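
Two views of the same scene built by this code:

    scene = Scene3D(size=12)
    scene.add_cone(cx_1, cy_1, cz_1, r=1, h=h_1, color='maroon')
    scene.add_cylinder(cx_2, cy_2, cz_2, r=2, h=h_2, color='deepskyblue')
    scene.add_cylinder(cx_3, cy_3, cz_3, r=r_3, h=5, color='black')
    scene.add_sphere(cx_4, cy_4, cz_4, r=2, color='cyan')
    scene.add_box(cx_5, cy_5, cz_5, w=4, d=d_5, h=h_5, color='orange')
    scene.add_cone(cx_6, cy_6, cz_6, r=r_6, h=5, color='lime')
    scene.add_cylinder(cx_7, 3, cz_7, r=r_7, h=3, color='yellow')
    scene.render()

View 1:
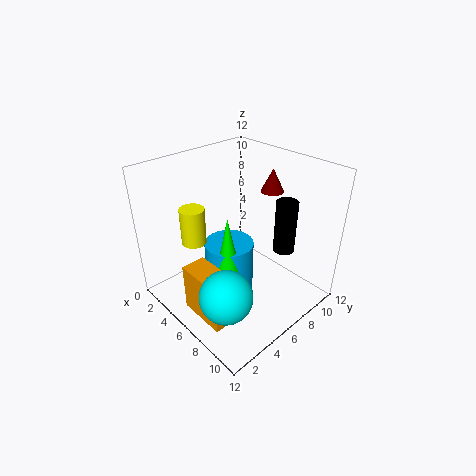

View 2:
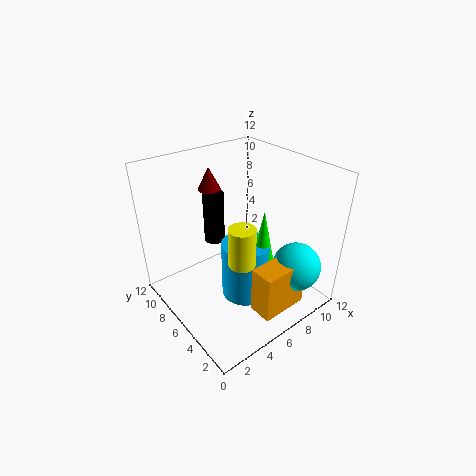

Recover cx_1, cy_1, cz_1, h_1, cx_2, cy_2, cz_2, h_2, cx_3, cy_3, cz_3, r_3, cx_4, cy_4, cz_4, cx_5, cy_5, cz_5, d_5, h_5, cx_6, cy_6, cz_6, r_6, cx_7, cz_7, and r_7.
cx_1 = 6
cy_1 = 10
cz_1 = 9
h_1 = 2
cx_2 = 6
cy_2 = 5
cz_2 = 1
h_2 = 5
cx_3 = 7
cy_3 = 11
cz_3 = 3
r_3 = 1
cx_4 = 9
cy_4 = 2
cz_4 = 4
cx_5 = 5
cy_5 = 1
cz_5 = 1
d_5 = 2
h_5 = 4
cx_6 = 7
cy_6 = 4
cz_6 = 4
r_6 = 1
cx_7 = 4
cz_7 = 6
r_7 = 1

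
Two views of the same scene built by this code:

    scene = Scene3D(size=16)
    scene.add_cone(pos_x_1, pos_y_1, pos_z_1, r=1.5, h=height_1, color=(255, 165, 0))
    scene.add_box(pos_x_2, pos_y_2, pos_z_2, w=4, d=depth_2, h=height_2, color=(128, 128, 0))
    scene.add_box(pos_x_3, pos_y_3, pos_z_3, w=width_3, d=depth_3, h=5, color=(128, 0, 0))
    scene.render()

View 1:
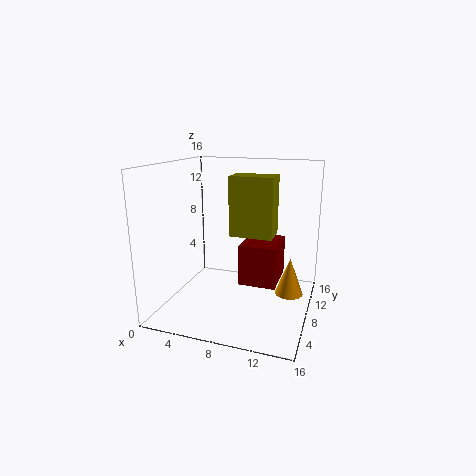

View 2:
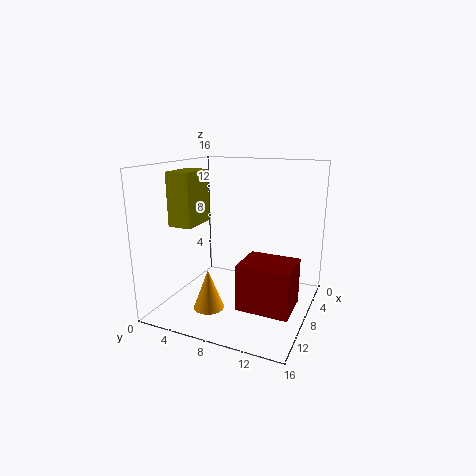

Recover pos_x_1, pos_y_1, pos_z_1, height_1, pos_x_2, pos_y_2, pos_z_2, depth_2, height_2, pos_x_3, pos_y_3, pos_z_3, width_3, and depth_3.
pos_x_1 = 14, pos_y_1 = 7.5, pos_z_1 = 2.5, height_1 = 4, pos_x_2 = 9, pos_y_2 = 2.5, pos_z_2 = 10, depth_2 = 2.5, height_2 = 5.5, pos_x_3 = 7.5, pos_y_3 = 9.5, pos_z_3 = 1.5, width_3 = 4.5, depth_3 = 5.5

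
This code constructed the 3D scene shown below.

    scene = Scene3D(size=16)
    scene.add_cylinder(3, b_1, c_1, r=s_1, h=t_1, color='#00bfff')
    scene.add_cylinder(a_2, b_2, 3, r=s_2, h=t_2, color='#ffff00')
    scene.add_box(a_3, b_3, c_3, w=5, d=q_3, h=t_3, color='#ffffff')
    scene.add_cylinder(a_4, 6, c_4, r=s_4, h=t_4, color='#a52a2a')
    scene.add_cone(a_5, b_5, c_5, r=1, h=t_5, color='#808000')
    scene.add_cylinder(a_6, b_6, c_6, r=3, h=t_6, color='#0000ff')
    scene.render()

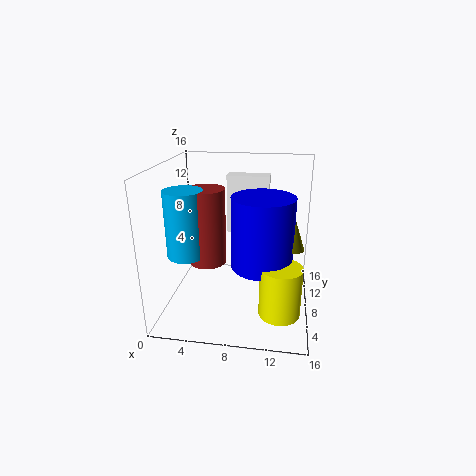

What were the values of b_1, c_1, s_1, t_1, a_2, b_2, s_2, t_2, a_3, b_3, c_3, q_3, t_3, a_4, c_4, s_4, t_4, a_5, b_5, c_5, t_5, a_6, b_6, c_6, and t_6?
b_1 = 5, c_1 = 7, s_1 = 2, t_1 = 7, a_2 = 13, b_2 = 2, s_2 = 2, t_2 = 5, a_3 = 6, b_3 = 12, c_3 = 7, q_3 = 2, t_3 = 7, a_4 = 5, c_4 = 6, s_4 = 2, t_4 = 8, a_5 = 14, b_5 = 4, c_5 = 9, t_5 = 3, a_6 = 11, b_6 = 4, c_6 = 7, t_6 = 7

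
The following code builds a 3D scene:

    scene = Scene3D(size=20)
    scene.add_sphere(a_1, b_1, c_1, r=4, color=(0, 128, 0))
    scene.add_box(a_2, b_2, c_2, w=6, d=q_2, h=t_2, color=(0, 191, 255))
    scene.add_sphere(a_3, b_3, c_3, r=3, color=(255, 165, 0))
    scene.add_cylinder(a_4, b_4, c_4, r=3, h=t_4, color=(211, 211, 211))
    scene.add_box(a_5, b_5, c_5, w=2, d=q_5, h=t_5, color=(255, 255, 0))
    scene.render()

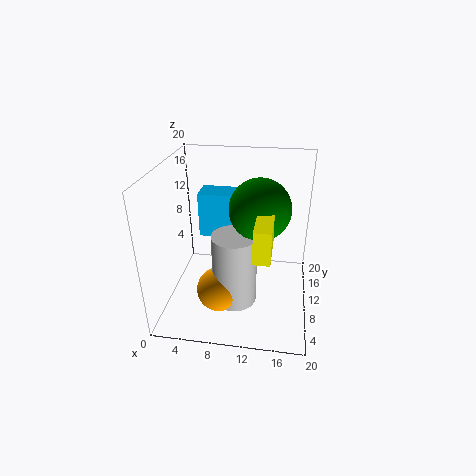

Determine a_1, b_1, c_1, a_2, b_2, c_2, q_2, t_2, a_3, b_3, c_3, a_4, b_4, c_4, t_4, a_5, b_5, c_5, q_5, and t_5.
a_1 = 13; b_1 = 9; c_1 = 15; a_2 = 3; b_2 = 15; c_2 = 7; q_2 = 4; t_2 = 7; a_3 = 8; b_3 = 6; c_3 = 4; a_4 = 10; b_4 = 7; c_4 = 2; t_4 = 10; a_5 = 13; b_5 = 1; c_5 = 12; q_5 = 6; t_5 = 4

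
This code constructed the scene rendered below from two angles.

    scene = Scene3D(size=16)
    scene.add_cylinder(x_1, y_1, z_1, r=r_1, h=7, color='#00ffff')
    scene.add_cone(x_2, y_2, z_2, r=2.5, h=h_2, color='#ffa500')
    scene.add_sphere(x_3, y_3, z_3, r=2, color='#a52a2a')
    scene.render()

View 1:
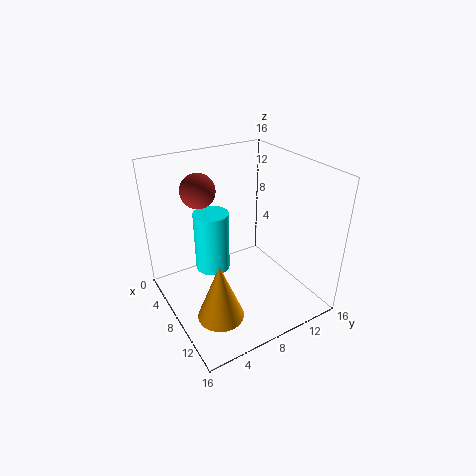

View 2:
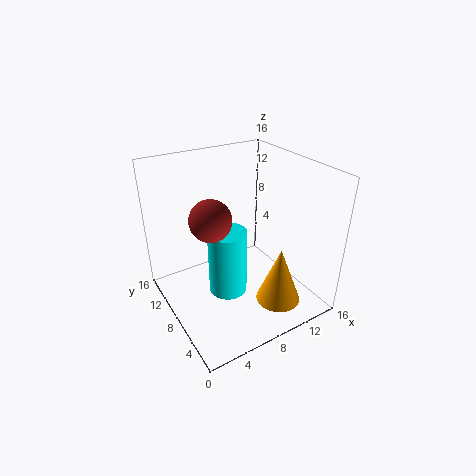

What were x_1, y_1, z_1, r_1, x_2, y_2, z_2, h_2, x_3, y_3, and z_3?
x_1 = 5.5
y_1 = 6
z_1 = 3.5
r_1 = 2
x_2 = 11
y_2 = 4
z_2 = 1
h_2 = 6.5
x_3 = 3.5
y_3 = 5.5
z_3 = 12.5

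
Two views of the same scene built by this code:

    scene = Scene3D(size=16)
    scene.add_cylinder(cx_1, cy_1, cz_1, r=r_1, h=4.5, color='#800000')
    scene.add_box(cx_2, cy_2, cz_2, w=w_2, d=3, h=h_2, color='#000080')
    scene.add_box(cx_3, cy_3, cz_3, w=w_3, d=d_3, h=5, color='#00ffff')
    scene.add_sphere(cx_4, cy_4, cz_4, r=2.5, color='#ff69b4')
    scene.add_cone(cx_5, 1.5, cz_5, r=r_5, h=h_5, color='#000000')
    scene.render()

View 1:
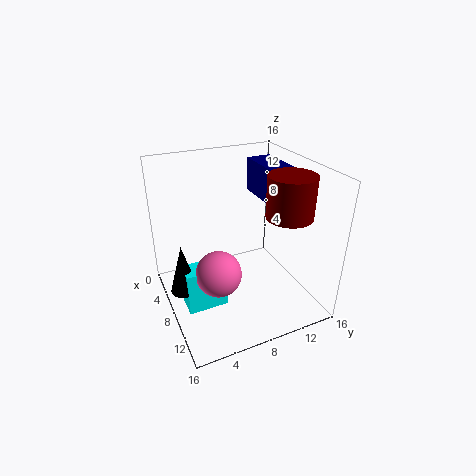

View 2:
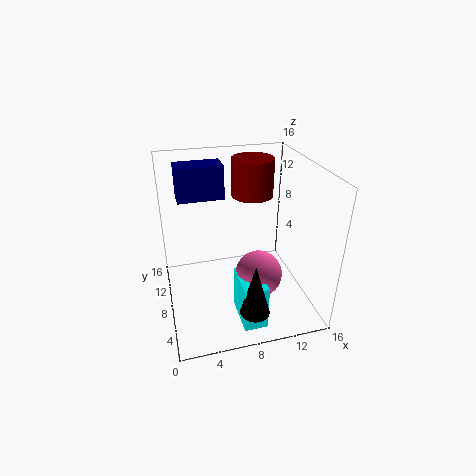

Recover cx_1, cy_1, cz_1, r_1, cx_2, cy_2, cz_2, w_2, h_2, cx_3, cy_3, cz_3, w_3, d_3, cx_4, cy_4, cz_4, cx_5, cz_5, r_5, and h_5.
cx_1 = 11, cy_1 = 12.5, cz_1 = 11, r_1 = 2.5, cx_2 = 2, cy_2 = 12, cz_2 = 11, w_2 = 5.5, h_2 = 4, cx_3 = 7, cy_3 = 1.5, cz_3 = 0.5, w_3 = 2.5, d_3 = 4.5, cx_4 = 9.5, cy_4 = 5, cz_4 = 5, cx_5 = 8, cz_5 = 3, r_5 = 1.5, h_5 = 5.5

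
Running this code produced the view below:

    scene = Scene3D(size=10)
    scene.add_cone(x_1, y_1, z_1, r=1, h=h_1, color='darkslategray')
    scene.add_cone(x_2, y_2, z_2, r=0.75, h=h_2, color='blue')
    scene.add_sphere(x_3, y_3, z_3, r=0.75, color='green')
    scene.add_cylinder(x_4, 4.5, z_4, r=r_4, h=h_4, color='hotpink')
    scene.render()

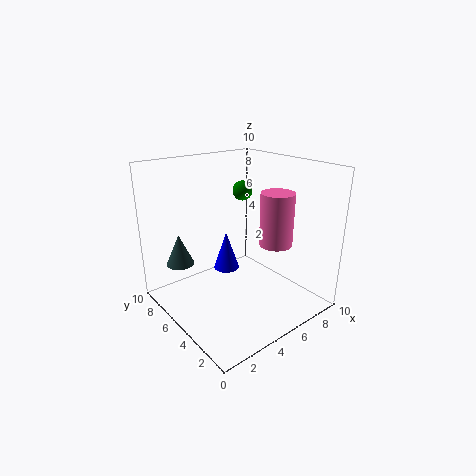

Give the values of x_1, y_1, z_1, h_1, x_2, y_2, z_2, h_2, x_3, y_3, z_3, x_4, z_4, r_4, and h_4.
x_1 = 2
y_1 = 8
z_1 = 2.75
h_1 = 2.25
x_2 = 2.5
y_2 = 3
z_2 = 4.5
h_2 = 2.25
x_3 = 7.25
y_3 = 7.25
z_3 = 7.5
x_4 = 8.25
z_4 = 3.75
r_4 = 1.25
h_4 = 4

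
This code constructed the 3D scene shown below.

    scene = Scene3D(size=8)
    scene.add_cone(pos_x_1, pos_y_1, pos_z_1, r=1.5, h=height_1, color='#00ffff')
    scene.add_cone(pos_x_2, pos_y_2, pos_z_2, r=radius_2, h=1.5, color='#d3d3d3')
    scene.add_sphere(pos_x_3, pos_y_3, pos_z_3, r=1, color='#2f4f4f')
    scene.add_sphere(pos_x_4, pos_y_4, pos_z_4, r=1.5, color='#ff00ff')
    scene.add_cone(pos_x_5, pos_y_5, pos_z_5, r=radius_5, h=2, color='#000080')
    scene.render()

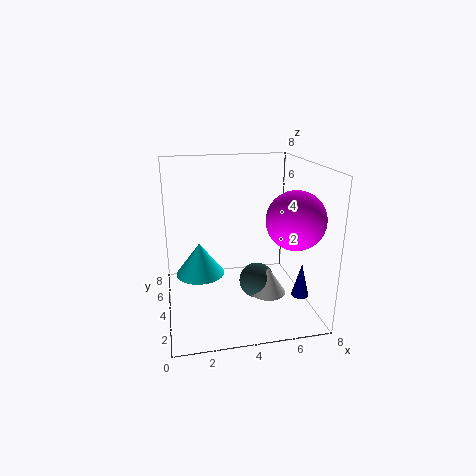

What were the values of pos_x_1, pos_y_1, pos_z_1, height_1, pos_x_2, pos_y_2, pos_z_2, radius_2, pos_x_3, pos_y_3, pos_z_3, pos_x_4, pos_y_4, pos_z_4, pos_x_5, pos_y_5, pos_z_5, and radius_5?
pos_x_1 = 2, pos_y_1 = 6, pos_z_1 = 1, height_1 = 2, pos_x_2 = 5.5, pos_y_2 = 3, pos_z_2 = 1, radius_2 = 1, pos_x_3 = 5, pos_y_3 = 3.5, pos_z_3 = 1.5, pos_x_4 = 6.5, pos_y_4 = 2, pos_z_4 = 5.5, pos_x_5 = 7.5, pos_y_5 = 3, pos_z_5 = 0.5, radius_5 = 0.5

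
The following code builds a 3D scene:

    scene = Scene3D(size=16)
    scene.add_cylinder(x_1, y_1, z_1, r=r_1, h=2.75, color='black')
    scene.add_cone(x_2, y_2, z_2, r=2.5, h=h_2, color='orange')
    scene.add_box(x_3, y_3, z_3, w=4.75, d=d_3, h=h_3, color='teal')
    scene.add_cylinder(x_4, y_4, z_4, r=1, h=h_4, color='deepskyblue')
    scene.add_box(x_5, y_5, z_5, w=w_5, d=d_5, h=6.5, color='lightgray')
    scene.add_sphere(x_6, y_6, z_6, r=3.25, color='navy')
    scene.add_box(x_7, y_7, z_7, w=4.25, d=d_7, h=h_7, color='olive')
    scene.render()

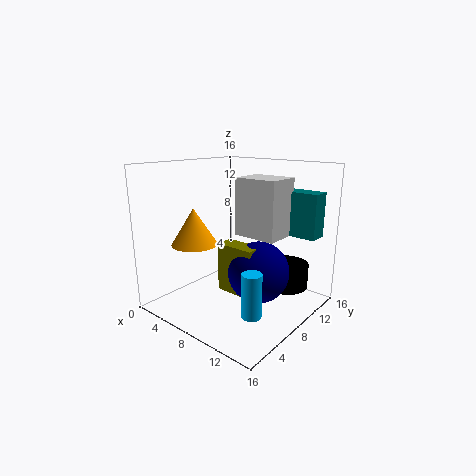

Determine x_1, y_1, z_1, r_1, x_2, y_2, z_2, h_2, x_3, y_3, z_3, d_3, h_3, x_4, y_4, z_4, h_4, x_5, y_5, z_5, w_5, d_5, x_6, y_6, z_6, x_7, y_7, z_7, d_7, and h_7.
x_1 = 12, y_1 = 12, z_1 = 2, r_1 = 2.5, x_2 = 4.75, y_2 = 4.5, z_2 = 7.5, h_2 = 4, x_3 = 10.25, y_3 = 12.25, z_3 = 8, d_3 = 2.25, h_3 = 5, x_4 = 13, y_4 = 4, z_4 = 2, h_4 = 4.5, x_5 = 7, y_5 = 8.75, z_5 = 8, w_5 = 5, d_5 = 4, x_6 = 11.25, y_6 = 7.5, z_6 = 5, x_7 = 7.5, y_7 = 5.25, z_7 = 2.75, d_7 = 2, h_7 = 5.25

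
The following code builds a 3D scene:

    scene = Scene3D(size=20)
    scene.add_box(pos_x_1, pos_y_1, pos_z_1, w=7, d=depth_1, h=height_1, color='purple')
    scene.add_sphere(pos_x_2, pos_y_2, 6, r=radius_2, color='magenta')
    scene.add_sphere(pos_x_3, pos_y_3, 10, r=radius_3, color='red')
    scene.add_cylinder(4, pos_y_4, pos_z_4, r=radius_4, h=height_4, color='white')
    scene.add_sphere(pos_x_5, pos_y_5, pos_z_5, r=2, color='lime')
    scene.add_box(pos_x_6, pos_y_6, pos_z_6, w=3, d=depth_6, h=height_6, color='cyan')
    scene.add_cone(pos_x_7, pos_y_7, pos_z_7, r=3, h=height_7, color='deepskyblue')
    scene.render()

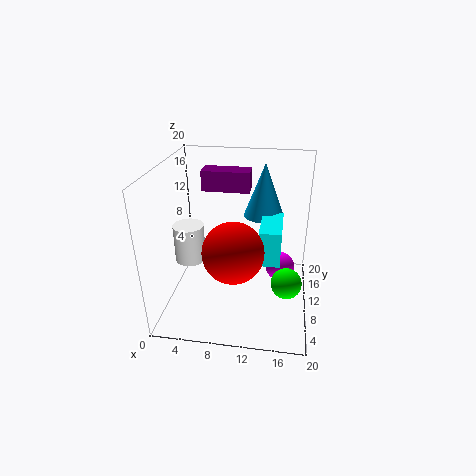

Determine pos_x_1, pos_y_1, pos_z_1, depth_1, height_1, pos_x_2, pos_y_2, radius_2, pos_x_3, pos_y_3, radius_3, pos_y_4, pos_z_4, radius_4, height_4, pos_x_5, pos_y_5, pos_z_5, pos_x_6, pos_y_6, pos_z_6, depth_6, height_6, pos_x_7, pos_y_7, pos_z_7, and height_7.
pos_x_1 = 4; pos_y_1 = 14; pos_z_1 = 15; depth_1 = 3; height_1 = 3; pos_x_2 = 16; pos_y_2 = 10; radius_2 = 2; pos_x_3 = 10; pos_y_3 = 6; radius_3 = 4; pos_y_4 = 7; pos_z_4 = 8; radius_4 = 2; height_4 = 5; pos_x_5 = 17; pos_y_5 = 6; pos_z_5 = 6; pos_x_6 = 13; pos_y_6 = 8; pos_z_6 = 7; depth_6 = 7; height_6 = 5; pos_x_7 = 13; pos_y_7 = 16; pos_z_7 = 11; height_7 = 8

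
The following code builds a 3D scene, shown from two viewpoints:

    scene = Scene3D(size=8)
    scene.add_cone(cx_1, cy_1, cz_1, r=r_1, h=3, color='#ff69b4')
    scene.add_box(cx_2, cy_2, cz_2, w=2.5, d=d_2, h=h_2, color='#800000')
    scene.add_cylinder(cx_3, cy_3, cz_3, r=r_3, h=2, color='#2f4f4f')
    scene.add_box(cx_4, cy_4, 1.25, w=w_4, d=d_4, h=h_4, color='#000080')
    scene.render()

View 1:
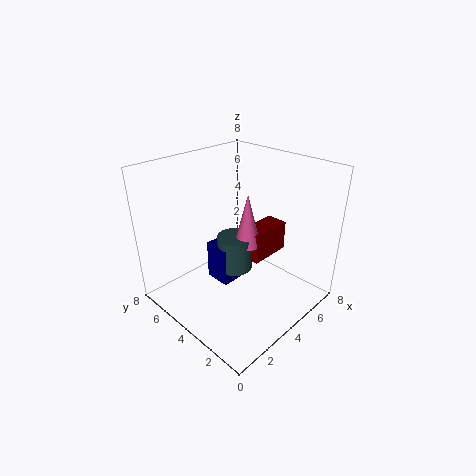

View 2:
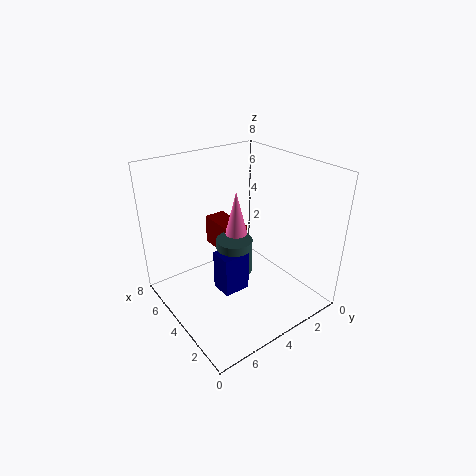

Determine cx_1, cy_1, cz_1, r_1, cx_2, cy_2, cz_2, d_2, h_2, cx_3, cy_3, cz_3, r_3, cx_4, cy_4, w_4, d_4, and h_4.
cx_1 = 4.5
cy_1 = 3.75
cz_1 = 3.5
r_1 = 0.75
cx_2 = 4.5
cy_2 = 3
cz_2 = 2.5
d_2 = 1.25
h_2 = 1.75
cx_3 = 4
cy_3 = 4.25
cz_3 = 2
r_3 = 1
cx_4 = 3
cy_4 = 4
w_4 = 1.25
d_4 = 1.5
h_4 = 2.25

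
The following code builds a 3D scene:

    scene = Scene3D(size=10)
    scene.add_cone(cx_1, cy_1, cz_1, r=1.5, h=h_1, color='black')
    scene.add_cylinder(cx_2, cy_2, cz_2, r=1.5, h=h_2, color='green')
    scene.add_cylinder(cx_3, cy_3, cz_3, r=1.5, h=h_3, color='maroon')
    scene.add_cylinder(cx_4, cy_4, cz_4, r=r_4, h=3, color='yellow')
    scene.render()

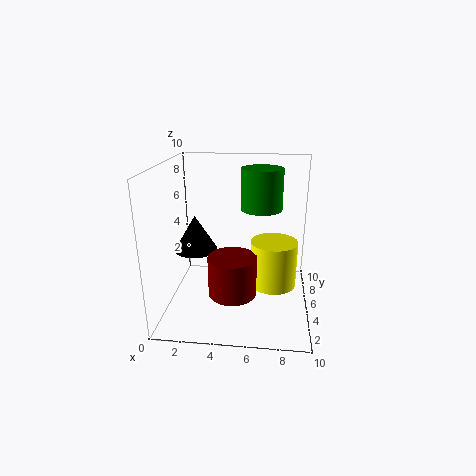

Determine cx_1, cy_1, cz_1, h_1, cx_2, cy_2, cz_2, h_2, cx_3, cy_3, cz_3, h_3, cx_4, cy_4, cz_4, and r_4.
cx_1 = 2
cy_1 = 5
cz_1 = 4
h_1 = 2.5
cx_2 = 6.5
cy_2 = 7
cz_2 = 6.5
h_2 = 3
cx_3 = 5
cy_3 = 2
cz_3 = 2.5
h_3 = 2.5
cx_4 = 7.5
cy_4 = 3.5
cz_4 = 2.5
r_4 = 1.5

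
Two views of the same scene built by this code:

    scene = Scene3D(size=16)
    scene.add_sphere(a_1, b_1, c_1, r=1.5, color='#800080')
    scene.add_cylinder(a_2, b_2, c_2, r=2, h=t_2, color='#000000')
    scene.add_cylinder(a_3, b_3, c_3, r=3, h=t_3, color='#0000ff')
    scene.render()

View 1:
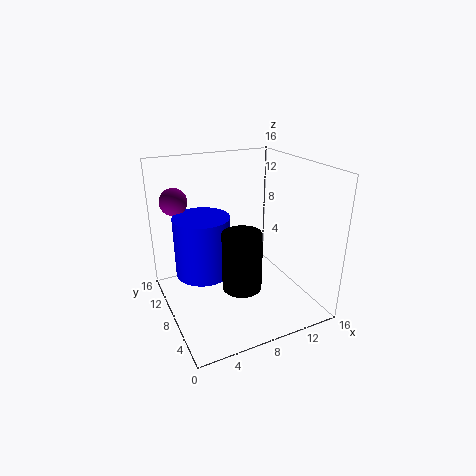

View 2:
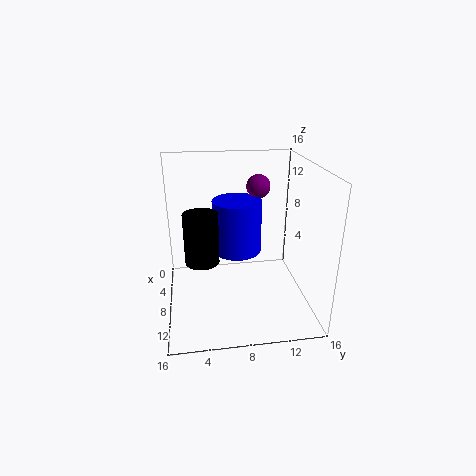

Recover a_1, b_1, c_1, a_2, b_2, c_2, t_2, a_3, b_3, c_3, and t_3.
a_1 = 2, b_1 = 11.5, c_1 = 12, a_2 = 6.5, b_2 = 4, c_2 = 4.5, t_2 = 6, a_3 = 4, b_3 = 8.5, c_3 = 4.5, t_3 = 6.5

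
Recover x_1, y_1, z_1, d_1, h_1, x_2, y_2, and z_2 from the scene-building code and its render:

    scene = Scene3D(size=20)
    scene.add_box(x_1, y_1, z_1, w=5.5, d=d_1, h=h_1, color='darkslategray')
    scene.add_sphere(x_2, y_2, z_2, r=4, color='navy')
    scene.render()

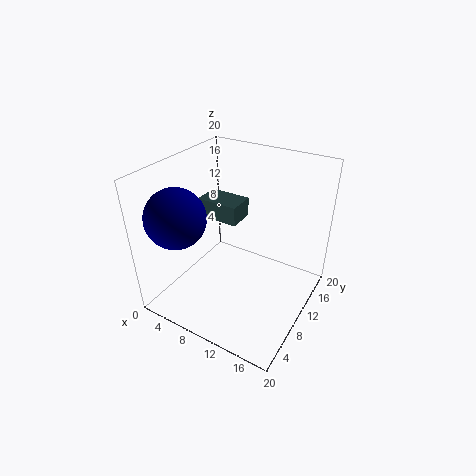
x_1 = 5.5, y_1 = 7.5, z_1 = 13.5, d_1 = 3.5, h_1 = 2.5, x_2 = 4, y_2 = 4.5, z_2 = 14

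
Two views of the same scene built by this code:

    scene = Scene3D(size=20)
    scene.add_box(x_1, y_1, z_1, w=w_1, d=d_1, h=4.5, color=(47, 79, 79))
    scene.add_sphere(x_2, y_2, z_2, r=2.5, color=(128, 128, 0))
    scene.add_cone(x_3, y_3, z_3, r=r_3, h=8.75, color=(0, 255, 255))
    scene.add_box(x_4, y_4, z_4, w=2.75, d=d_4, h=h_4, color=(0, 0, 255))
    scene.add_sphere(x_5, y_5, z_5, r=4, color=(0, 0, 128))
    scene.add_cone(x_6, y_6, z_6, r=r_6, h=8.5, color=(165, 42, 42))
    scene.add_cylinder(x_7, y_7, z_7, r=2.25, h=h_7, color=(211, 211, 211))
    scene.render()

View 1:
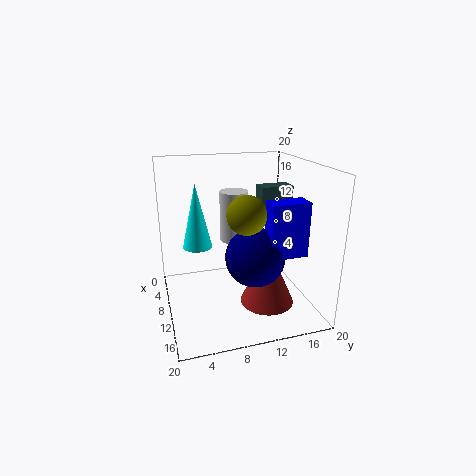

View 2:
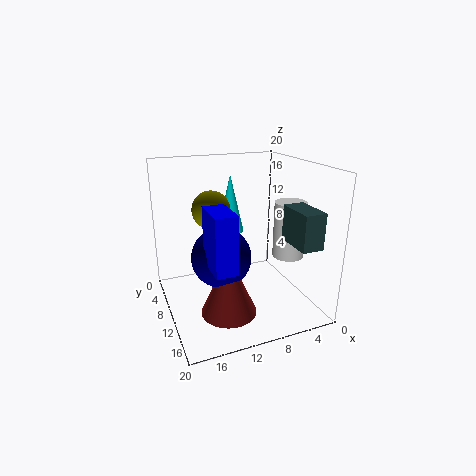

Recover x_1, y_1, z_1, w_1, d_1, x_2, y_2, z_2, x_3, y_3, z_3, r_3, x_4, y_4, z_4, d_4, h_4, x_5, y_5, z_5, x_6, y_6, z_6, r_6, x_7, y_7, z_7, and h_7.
x_1 = 3.25
y_1 = 15
z_1 = 11.25
w_1 = 2.75
d_1 = 5
x_2 = 13.75
y_2 = 10
z_2 = 14.5
x_3 = 9
y_3 = 4.5
z_3 = 9
r_3 = 2
x_4 = 13
y_4 = 12.75
z_4 = 8.75
d_4 = 5
h_4 = 7.25
x_5 = 13
y_5 = 11.5
z_5 = 8.25
x_6 = 12.75
y_6 = 13.5
z_6 = 1
r_6 = 3.75
x_7 = 2.75
y_7 = 11.5
z_7 = 6.75
h_7 = 8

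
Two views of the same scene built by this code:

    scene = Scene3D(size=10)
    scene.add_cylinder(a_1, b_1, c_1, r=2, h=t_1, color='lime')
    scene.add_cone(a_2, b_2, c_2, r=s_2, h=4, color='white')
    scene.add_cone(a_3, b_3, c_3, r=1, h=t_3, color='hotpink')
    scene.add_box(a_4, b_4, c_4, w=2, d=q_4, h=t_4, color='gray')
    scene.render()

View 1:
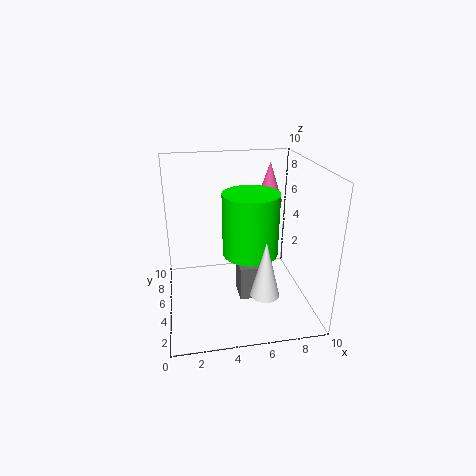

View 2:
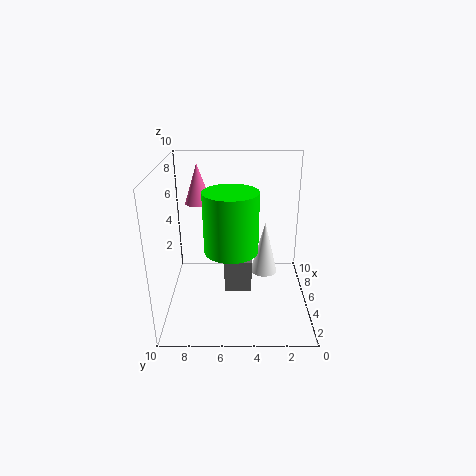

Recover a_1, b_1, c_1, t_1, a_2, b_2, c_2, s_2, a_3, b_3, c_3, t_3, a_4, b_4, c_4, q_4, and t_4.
a_1 = 6, b_1 = 5.5, c_1 = 3.5, t_1 = 4.5, a_2 = 6.5, b_2 = 3, c_2 = 1.5, s_2 = 1, a_3 = 8, b_3 = 8, c_3 = 6.5, t_3 = 3, a_4 = 5, b_4 = 4, c_4 = 0.5, q_4 = 2, t_4 = 2.5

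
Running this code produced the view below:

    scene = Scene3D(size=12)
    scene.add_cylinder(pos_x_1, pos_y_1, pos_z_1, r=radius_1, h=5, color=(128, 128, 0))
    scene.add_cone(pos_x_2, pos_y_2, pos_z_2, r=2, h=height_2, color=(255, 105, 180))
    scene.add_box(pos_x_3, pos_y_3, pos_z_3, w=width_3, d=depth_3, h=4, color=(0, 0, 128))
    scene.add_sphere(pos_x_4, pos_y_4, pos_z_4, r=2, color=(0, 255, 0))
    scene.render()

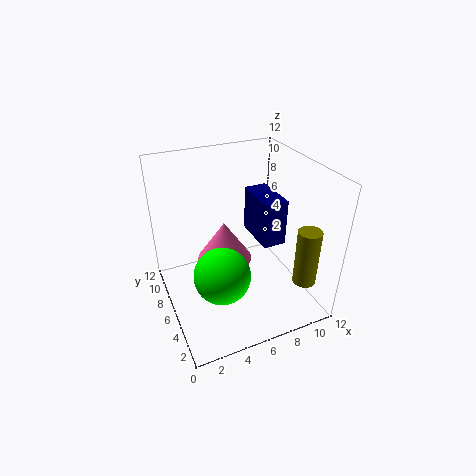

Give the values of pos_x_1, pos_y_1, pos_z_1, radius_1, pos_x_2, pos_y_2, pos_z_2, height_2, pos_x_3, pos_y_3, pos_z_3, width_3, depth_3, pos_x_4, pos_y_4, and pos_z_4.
pos_x_1 = 11, pos_y_1 = 3, pos_z_1 = 2, radius_1 = 1, pos_x_2 = 4, pos_y_2 = 4, pos_z_2 = 6, height_2 = 3, pos_x_3 = 8, pos_y_3 = 5, pos_z_3 = 5, width_3 = 2, depth_3 = 4, pos_x_4 = 3, pos_y_4 = 2, pos_z_4 = 6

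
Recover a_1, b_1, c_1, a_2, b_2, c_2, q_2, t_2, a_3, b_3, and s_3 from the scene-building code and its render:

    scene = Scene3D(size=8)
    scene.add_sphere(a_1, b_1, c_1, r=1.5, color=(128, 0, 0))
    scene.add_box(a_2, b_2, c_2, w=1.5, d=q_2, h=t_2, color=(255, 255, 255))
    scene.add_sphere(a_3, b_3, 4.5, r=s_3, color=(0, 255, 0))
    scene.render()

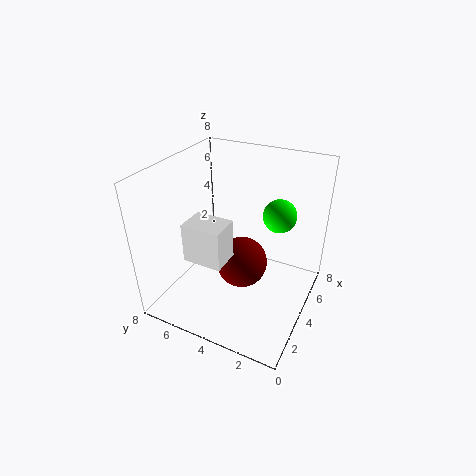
a_1 = 4.5
b_1 = 4
c_1 = 2
a_2 = 1
b_2 = 3.5
c_2 = 4
q_2 = 2
t_2 = 2
a_3 = 6.5
b_3 = 2.5
s_3 = 1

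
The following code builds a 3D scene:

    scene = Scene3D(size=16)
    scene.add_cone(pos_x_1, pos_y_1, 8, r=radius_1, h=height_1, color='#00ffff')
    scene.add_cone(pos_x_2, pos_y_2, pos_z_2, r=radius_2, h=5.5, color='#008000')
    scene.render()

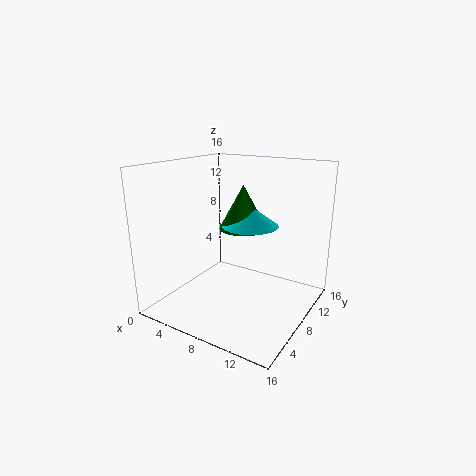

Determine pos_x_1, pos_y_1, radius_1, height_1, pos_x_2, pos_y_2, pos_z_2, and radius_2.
pos_x_1 = 7
pos_y_1 = 12.5
radius_1 = 3.5
height_1 = 2.5
pos_x_2 = 6
pos_y_2 = 12.5
pos_z_2 = 7.5
radius_2 = 3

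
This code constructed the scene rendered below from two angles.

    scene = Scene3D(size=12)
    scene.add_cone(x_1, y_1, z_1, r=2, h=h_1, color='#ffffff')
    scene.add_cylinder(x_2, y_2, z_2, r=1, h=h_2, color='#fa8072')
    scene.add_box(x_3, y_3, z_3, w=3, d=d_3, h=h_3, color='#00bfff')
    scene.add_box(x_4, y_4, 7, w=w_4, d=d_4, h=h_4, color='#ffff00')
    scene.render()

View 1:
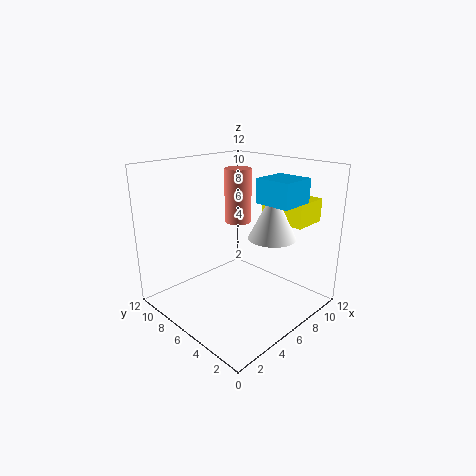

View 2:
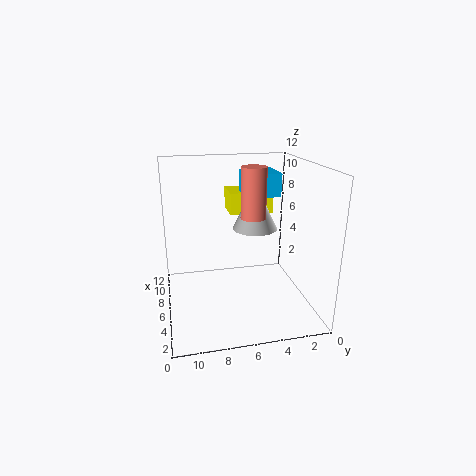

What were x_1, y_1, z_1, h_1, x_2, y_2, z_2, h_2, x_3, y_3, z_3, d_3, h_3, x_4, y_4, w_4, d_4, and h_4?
x_1 = 8; y_1 = 4; z_1 = 6; h_1 = 4; x_2 = 5; y_2 = 5; z_2 = 8; h_2 = 4; x_3 = 7; y_3 = 2; z_3 = 9; d_3 = 3; h_3 = 2; x_4 = 9; y_4 = 2; w_4 = 3; d_4 = 4; h_4 = 2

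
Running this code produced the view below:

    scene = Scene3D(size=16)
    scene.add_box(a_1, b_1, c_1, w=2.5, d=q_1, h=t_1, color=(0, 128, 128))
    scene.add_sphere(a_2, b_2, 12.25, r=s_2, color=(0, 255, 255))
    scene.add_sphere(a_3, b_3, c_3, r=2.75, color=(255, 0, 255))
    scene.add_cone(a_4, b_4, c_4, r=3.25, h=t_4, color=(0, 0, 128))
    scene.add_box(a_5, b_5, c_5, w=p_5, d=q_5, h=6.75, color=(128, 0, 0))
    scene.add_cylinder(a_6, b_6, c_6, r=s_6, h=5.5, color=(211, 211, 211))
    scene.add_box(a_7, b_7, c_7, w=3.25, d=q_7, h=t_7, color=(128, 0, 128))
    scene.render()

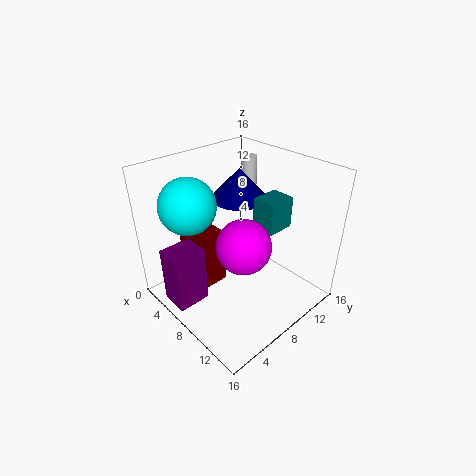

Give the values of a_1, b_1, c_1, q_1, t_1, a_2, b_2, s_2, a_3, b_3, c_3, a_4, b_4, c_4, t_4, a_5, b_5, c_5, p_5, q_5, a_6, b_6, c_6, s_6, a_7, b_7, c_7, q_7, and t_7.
a_1 = 10, b_1 = 8.25, c_1 = 10.25, q_1 = 3, t_1 = 3.25, a_2 = 5, b_2 = 3.75, s_2 = 3, a_3 = 11.25, b_3 = 5.75, c_3 = 9.5, a_4 = 5.5, b_4 = 10.5, c_4 = 11.25, t_4 = 3.5, a_5 = 0.75, b_5 = 5, c_5 = 1.25, p_5 = 5.25, q_5 = 2.75, a_6 = 2.75, b_6 = 14.75, c_6 = 9, s_6 = 1, a_7 = 3.25, b_7 = 0.75, c_7 = 0.5, q_7 = 3.75, t_7 = 6.75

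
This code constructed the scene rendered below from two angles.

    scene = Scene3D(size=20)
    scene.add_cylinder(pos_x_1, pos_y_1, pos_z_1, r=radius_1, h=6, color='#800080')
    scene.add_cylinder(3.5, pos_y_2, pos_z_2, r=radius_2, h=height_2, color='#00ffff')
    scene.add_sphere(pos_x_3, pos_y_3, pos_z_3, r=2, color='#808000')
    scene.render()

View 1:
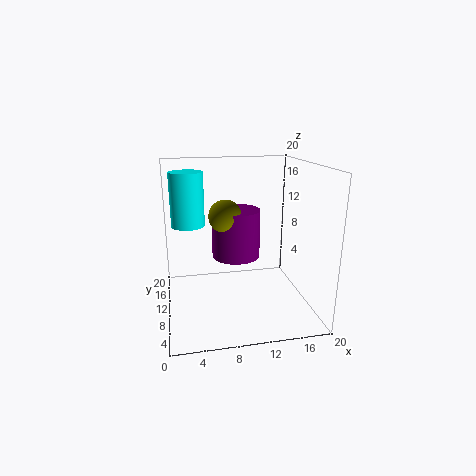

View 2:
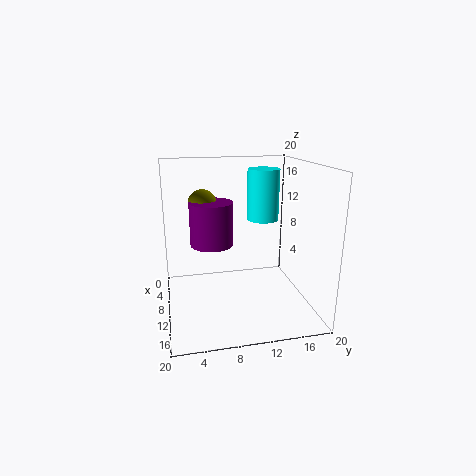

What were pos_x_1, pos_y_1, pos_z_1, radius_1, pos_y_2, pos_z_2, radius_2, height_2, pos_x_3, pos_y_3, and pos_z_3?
pos_x_1 = 9; pos_y_1 = 6.5; pos_z_1 = 9; radius_1 = 3; pos_y_2 = 15.5; pos_z_2 = 10.5; radius_2 = 2.5; height_2 = 8; pos_x_3 = 7.5; pos_y_3 = 5.5; pos_z_3 = 14.5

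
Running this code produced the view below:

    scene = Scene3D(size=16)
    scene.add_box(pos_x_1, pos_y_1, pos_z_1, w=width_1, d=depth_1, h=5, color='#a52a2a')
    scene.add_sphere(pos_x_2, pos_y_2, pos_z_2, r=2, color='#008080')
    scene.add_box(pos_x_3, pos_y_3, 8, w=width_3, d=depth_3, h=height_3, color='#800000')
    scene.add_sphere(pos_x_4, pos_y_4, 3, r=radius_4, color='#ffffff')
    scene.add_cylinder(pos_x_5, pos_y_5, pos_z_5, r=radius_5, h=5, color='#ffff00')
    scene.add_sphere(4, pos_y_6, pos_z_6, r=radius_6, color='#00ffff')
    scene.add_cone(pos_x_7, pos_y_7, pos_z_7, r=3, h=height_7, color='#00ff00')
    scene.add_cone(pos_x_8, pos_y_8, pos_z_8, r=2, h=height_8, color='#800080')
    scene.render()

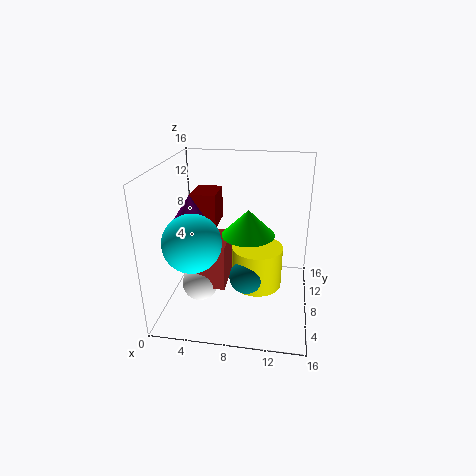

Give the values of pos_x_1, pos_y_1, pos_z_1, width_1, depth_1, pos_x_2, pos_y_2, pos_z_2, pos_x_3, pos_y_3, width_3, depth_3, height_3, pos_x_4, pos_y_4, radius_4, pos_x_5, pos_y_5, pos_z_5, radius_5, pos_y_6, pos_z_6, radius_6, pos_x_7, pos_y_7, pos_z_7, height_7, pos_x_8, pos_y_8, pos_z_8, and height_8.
pos_x_1 = 4, pos_y_1 = 5, pos_z_1 = 3, width_1 = 3, depth_1 = 5, pos_x_2 = 9, pos_y_2 = 8, pos_z_2 = 3, pos_x_3 = 2, pos_y_3 = 10, width_3 = 3, depth_3 = 4, height_3 = 4, pos_x_4 = 4, pos_y_4 = 6, radius_4 = 2, pos_x_5 = 10, pos_y_5 = 10, pos_z_5 = 1, radius_5 = 3, pos_y_6 = 4, pos_z_6 = 9, radius_6 = 3, pos_x_7 = 9, pos_y_7 = 9, pos_z_7 = 8, height_7 = 3, pos_x_8 = 2, pos_y_8 = 10, pos_z_8 = 9, height_8 = 3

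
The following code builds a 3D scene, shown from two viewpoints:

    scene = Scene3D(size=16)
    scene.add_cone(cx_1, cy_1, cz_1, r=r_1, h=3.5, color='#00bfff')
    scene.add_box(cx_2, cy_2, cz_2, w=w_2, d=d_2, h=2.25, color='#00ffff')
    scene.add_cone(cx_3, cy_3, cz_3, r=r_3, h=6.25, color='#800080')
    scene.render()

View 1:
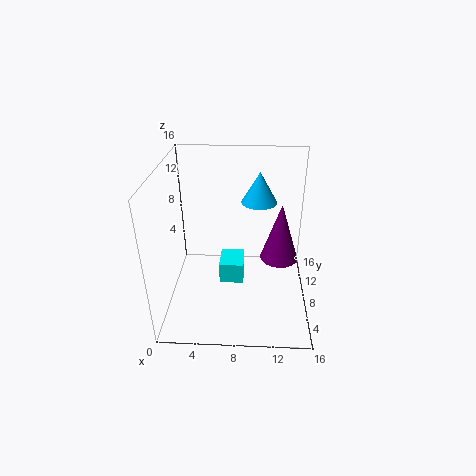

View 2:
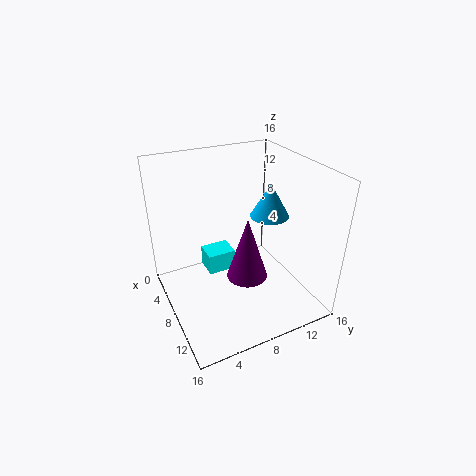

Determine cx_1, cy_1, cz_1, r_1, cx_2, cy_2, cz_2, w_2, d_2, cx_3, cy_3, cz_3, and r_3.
cx_1 = 10.25, cy_1 = 10.5, cz_1 = 11.25, r_1 = 2, cx_2 = 6.25, cy_2 = 4.25, cz_2 = 4.75, w_2 = 2.5, d_2 = 3, cx_3 = 12.5, cy_3 = 6.75, cz_3 = 6.5, r_3 = 2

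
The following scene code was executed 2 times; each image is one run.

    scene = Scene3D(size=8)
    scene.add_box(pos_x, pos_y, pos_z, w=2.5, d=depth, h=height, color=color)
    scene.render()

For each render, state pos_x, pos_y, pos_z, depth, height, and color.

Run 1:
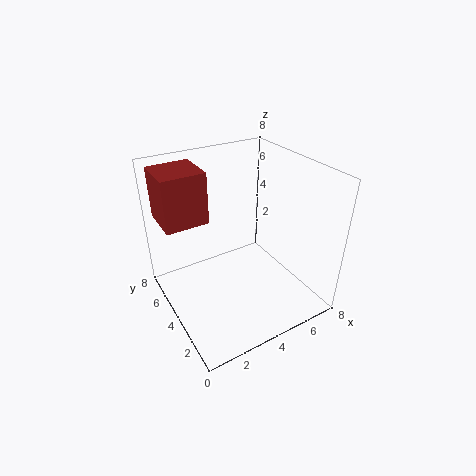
pos_x = 0.5
pos_y = 5.5
pos_z = 4.5
depth = 2.5
height = 3
color = 'brown'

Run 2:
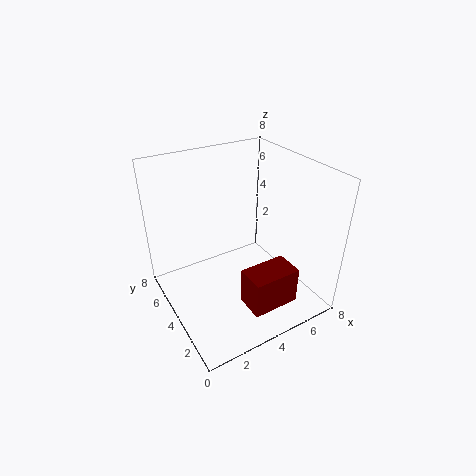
pos_x = 3
pos_y = 0.5
pos_z = 1.5
depth = 1.5
height = 2
color = 'maroon'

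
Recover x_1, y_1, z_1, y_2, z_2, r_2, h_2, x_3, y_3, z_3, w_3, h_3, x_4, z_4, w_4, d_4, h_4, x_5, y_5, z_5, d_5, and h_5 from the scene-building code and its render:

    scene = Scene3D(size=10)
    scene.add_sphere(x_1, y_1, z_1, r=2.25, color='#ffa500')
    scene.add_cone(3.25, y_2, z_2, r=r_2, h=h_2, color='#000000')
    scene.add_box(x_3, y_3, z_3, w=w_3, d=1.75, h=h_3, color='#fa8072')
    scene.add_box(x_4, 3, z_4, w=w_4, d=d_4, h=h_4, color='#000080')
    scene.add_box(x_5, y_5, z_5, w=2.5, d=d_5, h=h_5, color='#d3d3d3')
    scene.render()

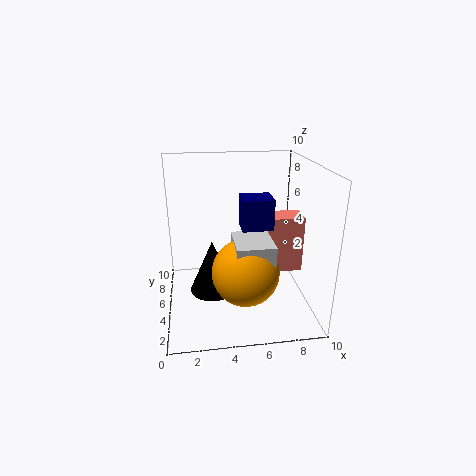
x_1 = 5.25
y_1 = 3.25
z_1 = 3.25
y_2 = 6.25
z_2 = 0.25
r_2 = 1.75
h_2 = 4
x_3 = 7
y_3 = 4.25
z_3 = 2.5
w_3 = 2.5
h_3 = 4
x_4 = 5
z_4 = 6.25
w_4 = 2
d_4 = 1.75
h_4 = 2
x_5 = 4.5
y_5 = 2
z_5 = 4.25
d_5 = 3
h_5 = 1.25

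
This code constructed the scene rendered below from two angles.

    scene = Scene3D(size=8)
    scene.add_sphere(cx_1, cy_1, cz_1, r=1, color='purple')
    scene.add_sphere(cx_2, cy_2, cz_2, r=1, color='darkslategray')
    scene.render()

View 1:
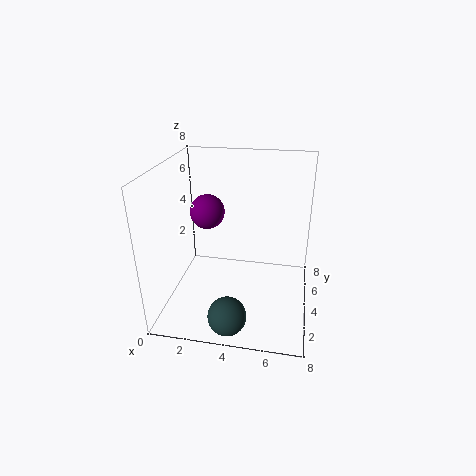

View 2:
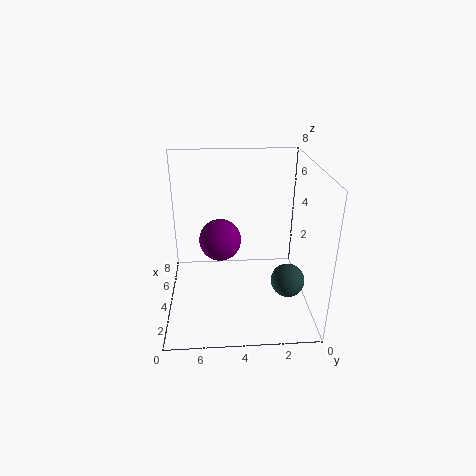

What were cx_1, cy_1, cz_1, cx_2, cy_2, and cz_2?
cx_1 = 2, cy_1 = 5, cz_1 = 5, cx_2 = 4, cy_2 = 1, cz_2 = 1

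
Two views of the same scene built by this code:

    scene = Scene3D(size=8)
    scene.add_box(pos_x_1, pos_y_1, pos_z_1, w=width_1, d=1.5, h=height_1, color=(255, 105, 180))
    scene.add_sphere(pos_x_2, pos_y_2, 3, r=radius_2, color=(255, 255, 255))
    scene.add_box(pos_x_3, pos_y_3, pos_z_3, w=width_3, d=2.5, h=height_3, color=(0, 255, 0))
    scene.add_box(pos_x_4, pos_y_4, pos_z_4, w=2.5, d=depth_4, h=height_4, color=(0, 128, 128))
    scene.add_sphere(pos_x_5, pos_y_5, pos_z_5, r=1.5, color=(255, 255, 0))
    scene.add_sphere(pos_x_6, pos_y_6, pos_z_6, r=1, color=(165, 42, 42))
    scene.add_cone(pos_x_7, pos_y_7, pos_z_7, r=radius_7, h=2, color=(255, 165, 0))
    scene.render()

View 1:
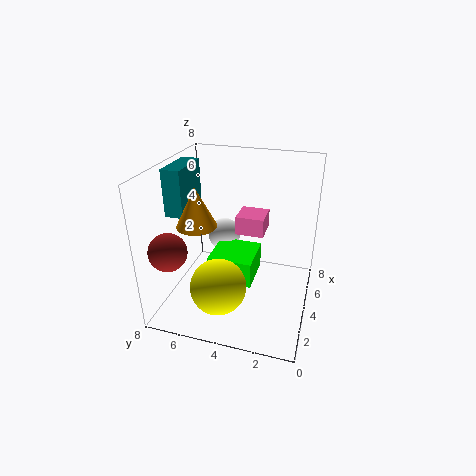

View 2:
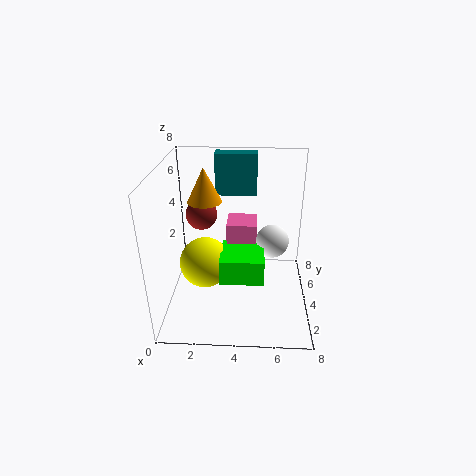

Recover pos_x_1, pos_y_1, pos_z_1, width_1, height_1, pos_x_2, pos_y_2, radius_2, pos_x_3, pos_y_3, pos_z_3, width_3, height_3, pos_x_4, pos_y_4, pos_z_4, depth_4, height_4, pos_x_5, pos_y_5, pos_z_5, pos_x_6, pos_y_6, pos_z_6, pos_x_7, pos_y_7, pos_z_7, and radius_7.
pos_x_1 = 3.5; pos_y_1 = 2.5; pos_z_1 = 4.5; width_1 = 1.5; height_1 = 1; pos_x_2 = 6; pos_y_2 = 5.5; radius_2 = 1; pos_x_3 = 3; pos_y_3 = 3; pos_z_3 = 1.5; width_3 = 2.5; height_3 = 1.5; pos_x_4 = 2.5; pos_y_4 = 6.5; pos_z_4 = 5.5; depth_4 = 1; height_4 = 2.5; pos_x_5 = 2; pos_y_5 = 4.5; pos_z_5 = 2; pos_x_6 = 1.5; pos_y_6 = 7; pos_z_6 = 4; pos_x_7 = 2; pos_y_7 = 5.5; pos_z_7 = 5.5; radius_7 = 1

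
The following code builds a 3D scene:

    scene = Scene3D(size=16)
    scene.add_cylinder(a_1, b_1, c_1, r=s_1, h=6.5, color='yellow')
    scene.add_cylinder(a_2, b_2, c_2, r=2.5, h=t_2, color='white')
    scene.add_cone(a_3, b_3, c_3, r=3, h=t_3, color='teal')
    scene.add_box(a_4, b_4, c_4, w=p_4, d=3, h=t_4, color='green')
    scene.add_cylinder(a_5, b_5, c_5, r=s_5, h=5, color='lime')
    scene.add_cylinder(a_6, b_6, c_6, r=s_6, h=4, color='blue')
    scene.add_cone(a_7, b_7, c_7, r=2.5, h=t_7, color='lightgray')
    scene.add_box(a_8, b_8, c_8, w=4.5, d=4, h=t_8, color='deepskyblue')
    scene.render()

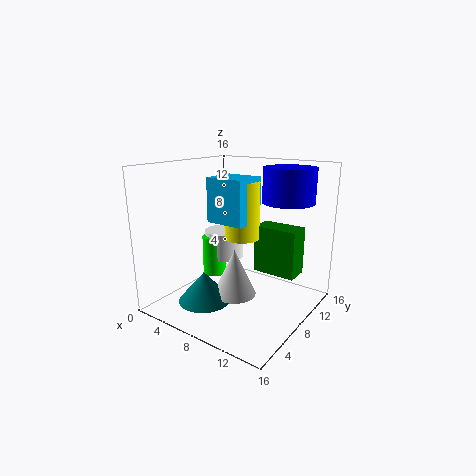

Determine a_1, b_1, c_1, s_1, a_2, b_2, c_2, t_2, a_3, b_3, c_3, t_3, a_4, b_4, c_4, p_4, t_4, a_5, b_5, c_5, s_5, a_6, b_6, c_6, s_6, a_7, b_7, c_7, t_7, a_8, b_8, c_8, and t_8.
a_1 = 7.5; b_1 = 9.5; c_1 = 7.5; s_1 = 2; a_2 = 3; b_2 = 12; c_2 = 3.5; t_2 = 3.5; a_3 = 5; b_3 = 5.5; c_3 = 0.5; t_3 = 3.5; a_4 = 7; b_4 = 13; c_4 = 2; p_4 = 5.5; t_4 = 6; a_5 = 2.5; b_5 = 10.5; c_5 = 1.5; s_5 = 1.5; a_6 = 11.5; b_6 = 13; c_6 = 11.5; s_6 = 3; a_7 = 7.5; b_7 = 8; c_7 = 1; t_7 = 5.5; a_8 = 4.5; b_8 = 7; c_8 = 9.5; t_8 = 5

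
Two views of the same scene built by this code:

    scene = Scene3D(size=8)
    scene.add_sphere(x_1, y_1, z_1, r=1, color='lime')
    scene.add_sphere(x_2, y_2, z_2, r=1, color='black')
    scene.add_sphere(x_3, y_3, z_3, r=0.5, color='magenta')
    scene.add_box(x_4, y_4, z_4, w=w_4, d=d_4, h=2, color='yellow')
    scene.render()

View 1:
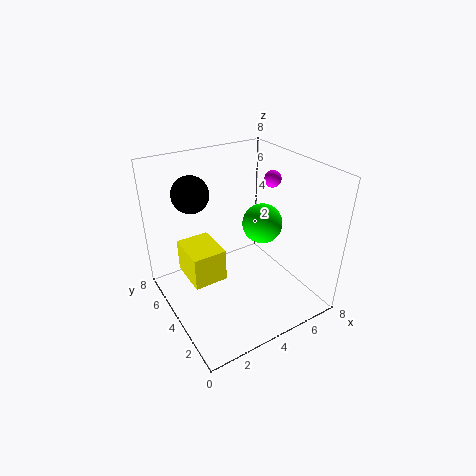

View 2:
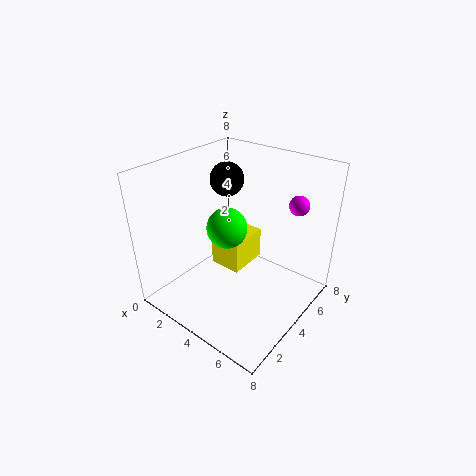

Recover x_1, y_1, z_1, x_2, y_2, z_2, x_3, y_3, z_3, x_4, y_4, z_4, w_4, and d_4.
x_1 = 4.5, y_1 = 2.5, z_1 = 5.5, x_2 = 2, y_2 = 5.5, z_2 = 6.5, x_3 = 7, y_3 = 5, z_3 = 6.5, x_4 = 1.5, y_4 = 4.5, z_4 = 1, w_4 = 2, d_4 = 2.5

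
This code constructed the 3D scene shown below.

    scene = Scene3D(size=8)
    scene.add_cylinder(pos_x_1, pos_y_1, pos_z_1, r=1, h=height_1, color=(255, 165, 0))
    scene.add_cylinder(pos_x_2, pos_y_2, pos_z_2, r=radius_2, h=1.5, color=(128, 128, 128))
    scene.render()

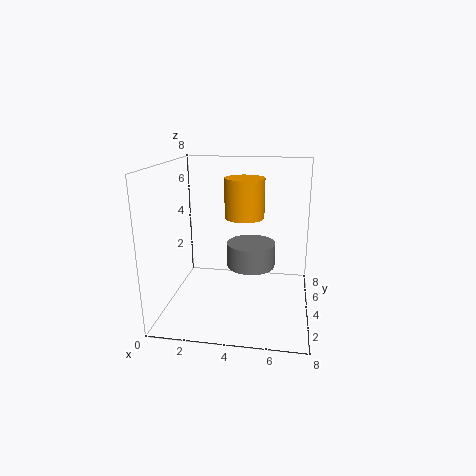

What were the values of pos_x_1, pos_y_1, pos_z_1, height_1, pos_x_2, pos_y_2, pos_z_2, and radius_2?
pos_x_1 = 4.5, pos_y_1 = 3, pos_z_1 = 5.5, height_1 = 2, pos_x_2 = 4.5, pos_y_2 = 6, pos_z_2 = 1.5, radius_2 = 1.5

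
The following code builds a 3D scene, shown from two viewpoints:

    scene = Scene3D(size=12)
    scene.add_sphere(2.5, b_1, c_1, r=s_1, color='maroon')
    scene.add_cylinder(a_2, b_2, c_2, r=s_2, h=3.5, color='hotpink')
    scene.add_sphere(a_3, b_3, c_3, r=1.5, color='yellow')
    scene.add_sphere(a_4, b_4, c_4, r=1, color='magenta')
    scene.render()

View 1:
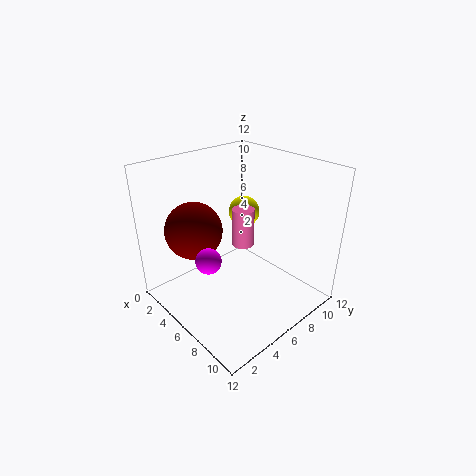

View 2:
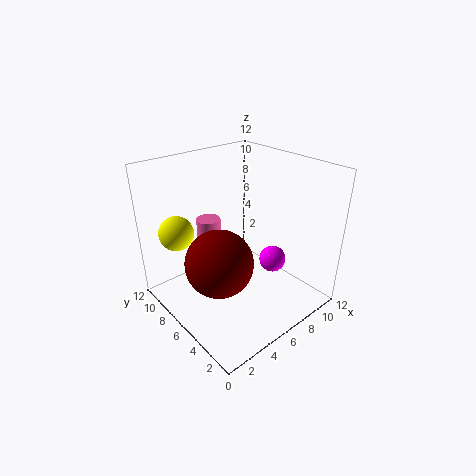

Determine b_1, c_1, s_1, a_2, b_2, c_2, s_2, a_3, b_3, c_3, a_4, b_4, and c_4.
b_1 = 4, c_1 = 6, s_1 = 2.5, a_2 = 4.5, b_2 = 8, c_2 = 4, s_2 = 1, a_3 = 2.5, b_3 = 10, c_3 = 6, a_4 = 6.5, b_4 = 2.5, c_4 = 5.5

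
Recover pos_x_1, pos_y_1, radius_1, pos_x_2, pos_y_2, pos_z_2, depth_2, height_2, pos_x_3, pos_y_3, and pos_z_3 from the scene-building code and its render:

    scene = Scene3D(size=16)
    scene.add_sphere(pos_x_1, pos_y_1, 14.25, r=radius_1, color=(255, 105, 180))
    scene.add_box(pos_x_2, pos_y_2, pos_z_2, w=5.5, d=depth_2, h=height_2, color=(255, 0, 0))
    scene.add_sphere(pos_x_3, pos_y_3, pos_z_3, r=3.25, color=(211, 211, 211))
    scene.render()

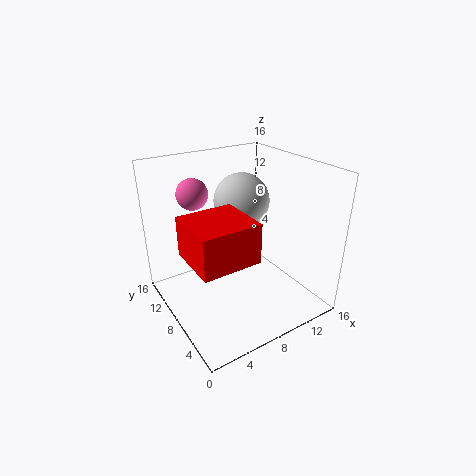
pos_x_1 = 2.75, pos_y_1 = 7.75, radius_1 = 1.5, pos_x_2 = 0.25, pos_y_2 = 0.75, pos_z_2 = 9.5, depth_2 = 5.25, height_2 = 3.75, pos_x_3 = 10.25, pos_y_3 = 10.75, pos_z_3 = 11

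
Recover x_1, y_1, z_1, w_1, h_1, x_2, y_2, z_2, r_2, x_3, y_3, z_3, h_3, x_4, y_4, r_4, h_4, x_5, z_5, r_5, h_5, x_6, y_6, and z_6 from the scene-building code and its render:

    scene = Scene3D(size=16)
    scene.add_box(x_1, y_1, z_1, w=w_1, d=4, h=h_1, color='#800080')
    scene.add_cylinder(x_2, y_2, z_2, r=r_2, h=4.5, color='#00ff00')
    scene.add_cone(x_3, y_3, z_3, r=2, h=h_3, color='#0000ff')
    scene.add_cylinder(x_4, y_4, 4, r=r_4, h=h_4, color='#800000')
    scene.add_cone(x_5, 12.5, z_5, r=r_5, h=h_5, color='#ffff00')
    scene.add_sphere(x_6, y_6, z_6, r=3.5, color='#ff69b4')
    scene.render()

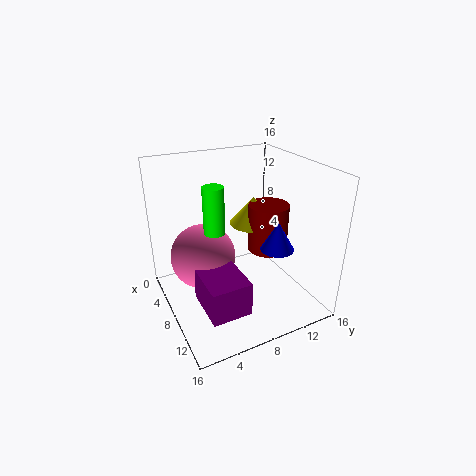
x_1 = 10
y_1 = 2
z_1 = 3.5
w_1 = 5
h_1 = 3.5
x_2 = 11
y_2 = 4
z_2 = 11
r_2 = 1
x_3 = 8.5
y_3 = 13
z_3 = 5.5
h_3 = 3.5
x_4 = 5.5
y_4 = 13.5
r_4 = 2.5
h_4 = 6
x_5 = 3.5
z_5 = 7
r_5 = 3
h_5 = 3.5
x_6 = 7.5
y_6 = 4
z_6 = 6.5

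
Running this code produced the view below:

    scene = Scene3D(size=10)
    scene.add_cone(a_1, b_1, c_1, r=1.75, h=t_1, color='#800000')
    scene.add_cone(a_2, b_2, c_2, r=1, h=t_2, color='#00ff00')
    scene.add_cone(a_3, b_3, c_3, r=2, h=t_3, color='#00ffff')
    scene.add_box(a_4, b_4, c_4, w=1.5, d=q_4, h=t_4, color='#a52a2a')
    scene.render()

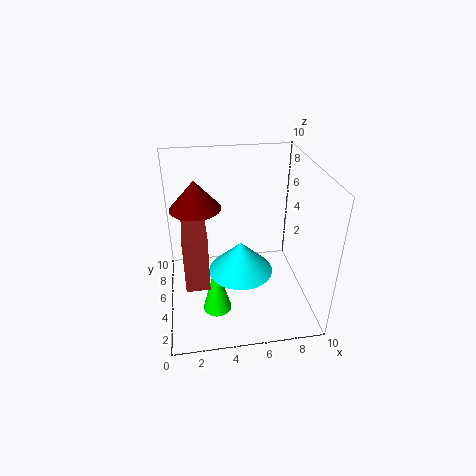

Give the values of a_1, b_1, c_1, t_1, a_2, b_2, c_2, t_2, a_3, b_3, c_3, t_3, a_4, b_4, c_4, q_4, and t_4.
a_1 = 2.25; b_1 = 6; c_1 = 7; t_1 = 2; a_2 = 3.25; b_2 = 3.5; c_2 = 0.25; t_2 = 3.75; a_3 = 4.75; b_3 = 2.5; c_3 = 4.25; t_3 = 2; a_4 = 1.25; b_4 = 2; c_4 = 3.25; q_4 = 2.75; t_4 = 3.75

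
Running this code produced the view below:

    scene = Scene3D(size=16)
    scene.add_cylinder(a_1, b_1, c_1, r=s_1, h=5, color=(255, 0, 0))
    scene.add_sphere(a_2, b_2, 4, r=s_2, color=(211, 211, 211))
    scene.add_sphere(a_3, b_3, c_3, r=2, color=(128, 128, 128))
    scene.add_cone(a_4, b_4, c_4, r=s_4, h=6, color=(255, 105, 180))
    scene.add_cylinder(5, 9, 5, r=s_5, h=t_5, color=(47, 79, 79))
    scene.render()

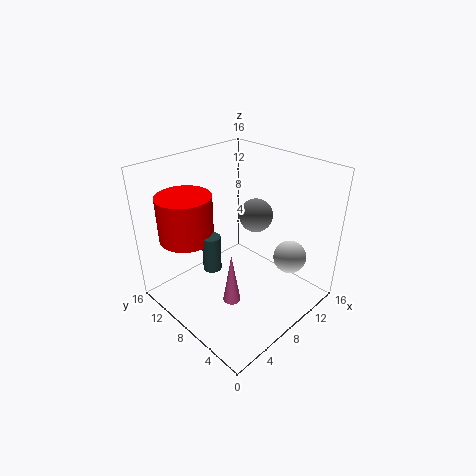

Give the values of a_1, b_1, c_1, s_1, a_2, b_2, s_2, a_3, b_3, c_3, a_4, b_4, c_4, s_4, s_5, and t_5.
a_1 = 4
b_1 = 12
c_1 = 8
s_1 = 3
a_2 = 14
b_2 = 5
s_2 = 2
a_3 = 12
b_3 = 9
c_3 = 9
a_4 = 6
b_4 = 7
c_4 = 1
s_4 = 1
s_5 = 1
t_5 = 4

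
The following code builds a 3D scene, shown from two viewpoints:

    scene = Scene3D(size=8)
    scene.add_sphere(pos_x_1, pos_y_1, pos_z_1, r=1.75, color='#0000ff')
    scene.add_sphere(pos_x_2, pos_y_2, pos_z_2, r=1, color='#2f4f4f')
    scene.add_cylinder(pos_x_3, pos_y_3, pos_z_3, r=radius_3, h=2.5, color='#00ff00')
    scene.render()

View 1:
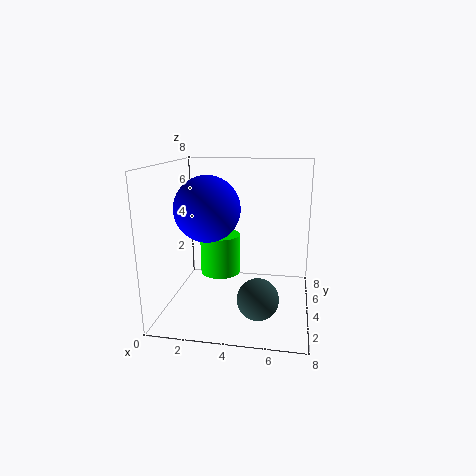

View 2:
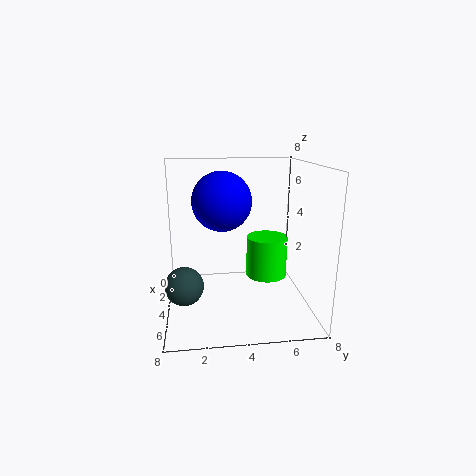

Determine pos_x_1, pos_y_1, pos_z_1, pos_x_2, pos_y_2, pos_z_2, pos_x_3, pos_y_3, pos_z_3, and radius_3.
pos_x_1 = 2.5
pos_y_1 = 3.25
pos_z_1 = 5.75
pos_x_2 = 5.5
pos_y_2 = 1
pos_z_2 = 2
pos_x_3 = 2.5
pos_y_3 = 6
pos_z_3 = 1
radius_3 = 1.25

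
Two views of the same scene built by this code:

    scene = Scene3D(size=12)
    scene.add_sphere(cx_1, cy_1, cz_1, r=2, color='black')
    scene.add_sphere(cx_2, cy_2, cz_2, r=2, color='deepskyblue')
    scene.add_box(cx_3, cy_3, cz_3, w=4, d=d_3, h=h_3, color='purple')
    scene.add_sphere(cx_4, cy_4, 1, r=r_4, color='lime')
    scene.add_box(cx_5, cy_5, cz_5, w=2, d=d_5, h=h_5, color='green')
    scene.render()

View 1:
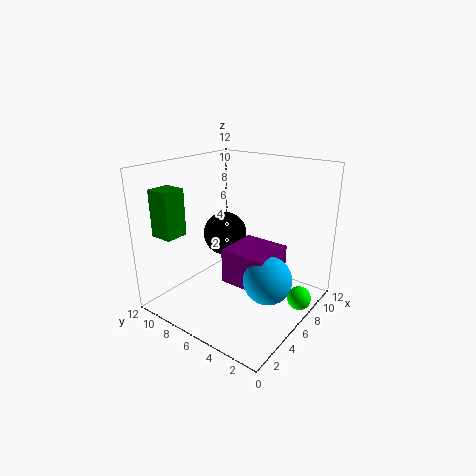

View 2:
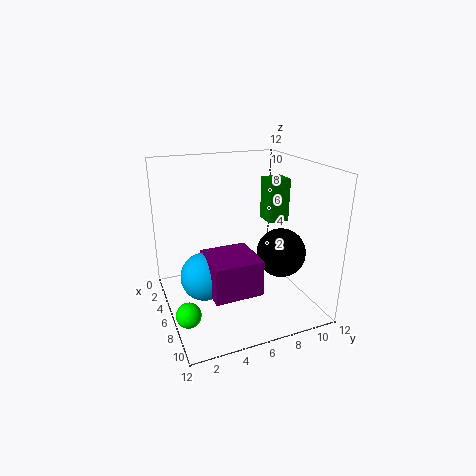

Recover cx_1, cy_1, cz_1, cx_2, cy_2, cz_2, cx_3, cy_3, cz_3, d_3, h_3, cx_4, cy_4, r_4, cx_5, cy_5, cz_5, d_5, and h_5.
cx_1 = 8, cy_1 = 9, cz_1 = 5, cx_2 = 6, cy_2 = 3, cz_2 = 3, cx_3 = 5, cy_3 = 3, cz_3 = 2, d_3 = 4, h_3 = 3, cx_4 = 8, cy_4 = 1, r_4 = 1, cx_5 = 2, cy_5 = 10, cz_5 = 6, d_5 = 2, h_5 = 4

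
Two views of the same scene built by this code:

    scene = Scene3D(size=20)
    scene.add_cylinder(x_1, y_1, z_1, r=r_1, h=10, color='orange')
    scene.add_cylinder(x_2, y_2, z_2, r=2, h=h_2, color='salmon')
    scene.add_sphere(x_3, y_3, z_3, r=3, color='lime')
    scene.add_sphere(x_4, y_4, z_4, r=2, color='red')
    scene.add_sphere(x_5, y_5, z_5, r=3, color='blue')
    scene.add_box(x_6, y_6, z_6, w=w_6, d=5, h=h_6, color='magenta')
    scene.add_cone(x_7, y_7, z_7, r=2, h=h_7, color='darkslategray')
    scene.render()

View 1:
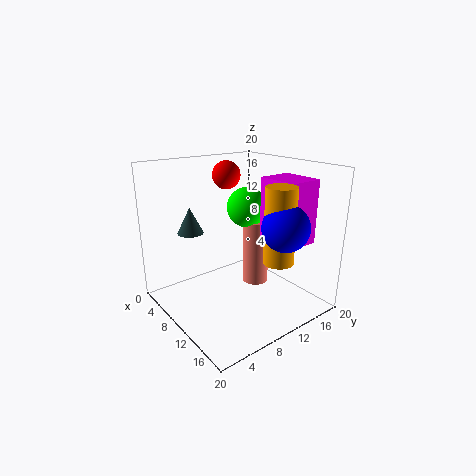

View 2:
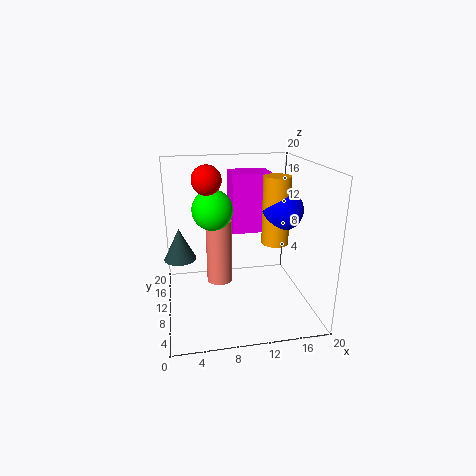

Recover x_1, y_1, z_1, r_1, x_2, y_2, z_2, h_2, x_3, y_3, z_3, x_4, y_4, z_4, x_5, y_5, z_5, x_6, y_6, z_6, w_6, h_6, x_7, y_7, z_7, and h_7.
x_1 = 16, y_1 = 12, z_1 = 8, r_1 = 2, x_2 = 8, y_2 = 15, z_2 = 1, h_2 = 10, x_3 = 7, y_3 = 14, z_3 = 13, x_4 = 6, y_4 = 11, z_4 = 18, x_5 = 17, y_5 = 12, z_5 = 13, x_6 = 10, y_6 = 14, z_6 = 9, w_6 = 6, h_6 = 9, x_7 = 2, y_7 = 7, z_7 = 9, h_7 = 4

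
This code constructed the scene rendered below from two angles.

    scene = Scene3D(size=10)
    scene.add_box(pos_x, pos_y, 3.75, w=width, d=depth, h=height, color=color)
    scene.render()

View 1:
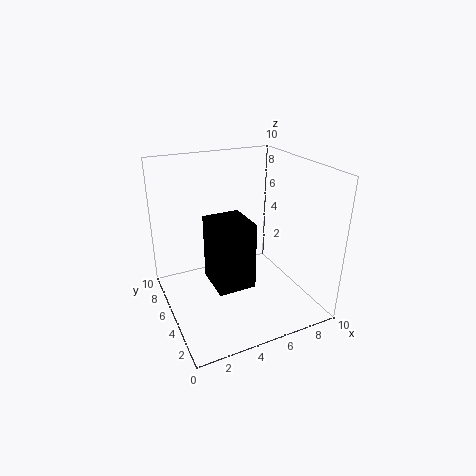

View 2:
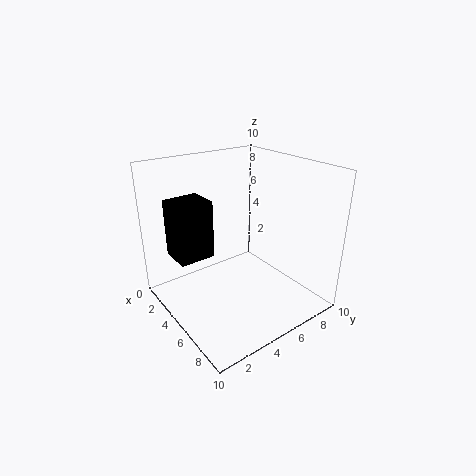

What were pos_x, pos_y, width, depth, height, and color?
pos_x = 2; pos_y = 1; width = 2.25; depth = 2.5; height = 4; color = 'black'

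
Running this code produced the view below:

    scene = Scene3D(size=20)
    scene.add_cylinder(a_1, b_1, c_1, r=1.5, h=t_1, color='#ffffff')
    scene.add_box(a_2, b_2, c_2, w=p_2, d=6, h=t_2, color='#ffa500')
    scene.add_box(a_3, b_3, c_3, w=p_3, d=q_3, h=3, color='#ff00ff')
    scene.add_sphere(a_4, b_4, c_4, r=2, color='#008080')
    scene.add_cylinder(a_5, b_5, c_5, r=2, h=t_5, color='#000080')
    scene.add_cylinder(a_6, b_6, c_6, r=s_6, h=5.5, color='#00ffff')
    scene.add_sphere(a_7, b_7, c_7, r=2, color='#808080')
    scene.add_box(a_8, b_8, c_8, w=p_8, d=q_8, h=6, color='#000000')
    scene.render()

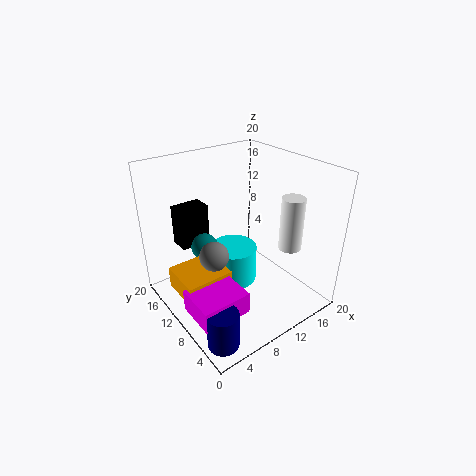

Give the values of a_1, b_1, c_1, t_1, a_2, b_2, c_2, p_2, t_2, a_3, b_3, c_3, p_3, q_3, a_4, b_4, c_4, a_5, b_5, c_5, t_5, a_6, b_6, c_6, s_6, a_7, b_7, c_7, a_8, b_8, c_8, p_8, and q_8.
a_1 = 14, b_1 = 4, c_1 = 10, t_1 = 7, a_2 = 1, b_2 = 8, c_2 = 3.5, p_2 = 6.5, t_2 = 3, a_3 = 0.5, b_3 = 3.5, c_3 = 3, p_3 = 6.5, q_3 = 5.5, a_4 = 7.5, b_4 = 15, c_4 = 7, a_5 = 2.5, b_5 = 3, c_5 = 0.5, t_5 = 5, a_6 = 11, b_6 = 12.5, c_6 = 1.5, s_6 = 3.5, a_7 = 6, b_7 = 10, c_7 = 8.5, a_8 = 4.5, b_8 = 16, c_8 = 7, p_8 = 4.5, q_8 = 3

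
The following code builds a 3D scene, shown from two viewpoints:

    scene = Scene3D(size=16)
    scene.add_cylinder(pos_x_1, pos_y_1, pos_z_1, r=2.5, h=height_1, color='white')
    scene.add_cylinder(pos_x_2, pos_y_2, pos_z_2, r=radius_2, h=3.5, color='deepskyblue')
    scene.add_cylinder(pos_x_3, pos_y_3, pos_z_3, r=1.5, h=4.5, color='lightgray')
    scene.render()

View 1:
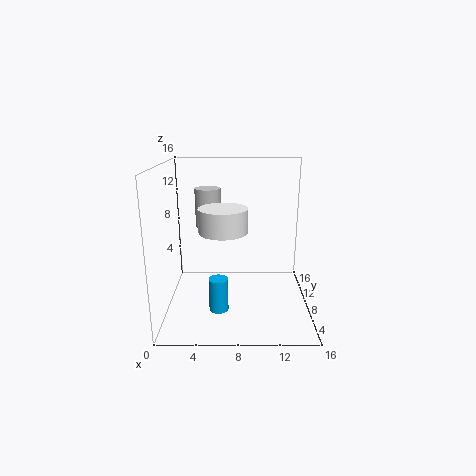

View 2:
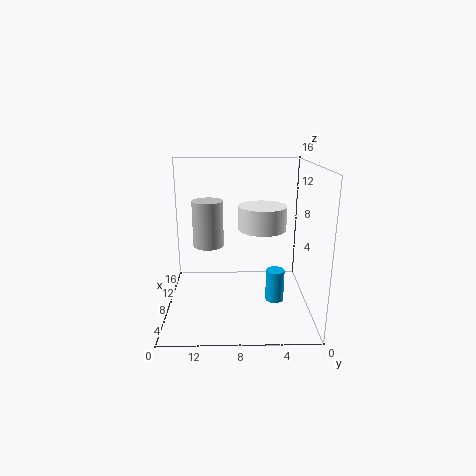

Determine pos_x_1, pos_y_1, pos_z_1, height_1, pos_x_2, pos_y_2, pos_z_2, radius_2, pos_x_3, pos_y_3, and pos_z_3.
pos_x_1 = 6.5, pos_y_1 = 5.5, pos_z_1 = 9.5, height_1 = 2.5, pos_x_2 = 6, pos_y_2 = 4, pos_z_2 = 1.5, radius_2 = 1, pos_x_3 = 4.5, pos_y_3 = 11, pos_z_3 = 8.5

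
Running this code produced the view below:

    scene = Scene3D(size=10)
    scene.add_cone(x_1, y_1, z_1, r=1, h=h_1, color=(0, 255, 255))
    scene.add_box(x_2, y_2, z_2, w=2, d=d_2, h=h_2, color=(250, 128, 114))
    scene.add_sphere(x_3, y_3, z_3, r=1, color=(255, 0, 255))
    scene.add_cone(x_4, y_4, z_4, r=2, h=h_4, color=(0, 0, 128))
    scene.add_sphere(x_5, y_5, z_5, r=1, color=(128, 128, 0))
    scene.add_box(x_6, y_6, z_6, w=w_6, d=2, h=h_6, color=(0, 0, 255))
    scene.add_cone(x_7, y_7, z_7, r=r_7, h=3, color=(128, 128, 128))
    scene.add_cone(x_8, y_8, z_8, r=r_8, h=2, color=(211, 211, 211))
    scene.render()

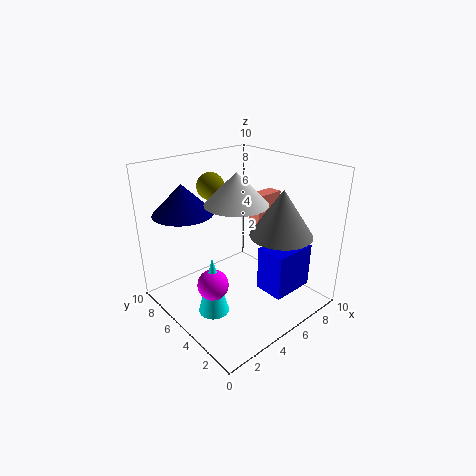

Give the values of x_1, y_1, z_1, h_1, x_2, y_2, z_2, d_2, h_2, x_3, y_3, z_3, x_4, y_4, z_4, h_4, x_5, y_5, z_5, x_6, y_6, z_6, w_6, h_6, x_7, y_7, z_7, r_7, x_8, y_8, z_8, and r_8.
x_1 = 2; y_1 = 4; z_1 = 1; h_1 = 4; x_2 = 6; y_2 = 4; z_2 = 6; d_2 = 1; h_2 = 2; x_3 = 2; y_3 = 4; z_3 = 3; x_4 = 2; y_4 = 7; z_4 = 7; h_4 = 2; x_5 = 5; y_5 = 8; z_5 = 8; x_6 = 5; y_6 = 1; z_6 = 2; w_6 = 3; h_6 = 3; x_7 = 6; y_7 = 2; z_7 = 6; r_7 = 2; x_8 = 4; y_8 = 4; z_8 = 8; r_8 = 2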